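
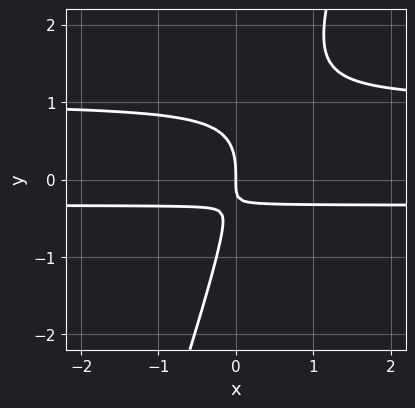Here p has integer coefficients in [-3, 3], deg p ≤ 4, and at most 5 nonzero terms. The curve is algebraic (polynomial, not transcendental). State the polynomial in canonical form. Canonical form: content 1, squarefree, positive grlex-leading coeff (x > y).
deg p = 3.
From the axis intercepts and sections: one y-axis crossing is at y = 0; it crosses the x-axis at the gridline x = 0.
Assembling these constraints gives the stated polynomial.

3*x*y^2 - y^3 - 2*x*y - x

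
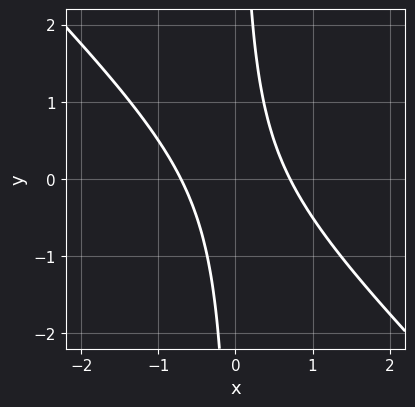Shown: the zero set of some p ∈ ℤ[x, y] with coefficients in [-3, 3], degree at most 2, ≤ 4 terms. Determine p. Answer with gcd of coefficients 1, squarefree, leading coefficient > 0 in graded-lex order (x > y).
2*x^2 + 2*x*y - 1

First, deg p = 2. The shape is more complex than any degree-1 curve.
Then, observable constraints: it misses every integer gridline on the y-axis.
Finally, fitting integer coefficients to these (and the overall shape) gives p.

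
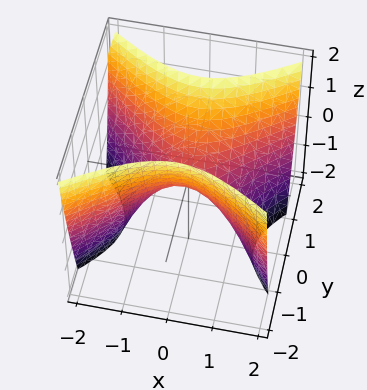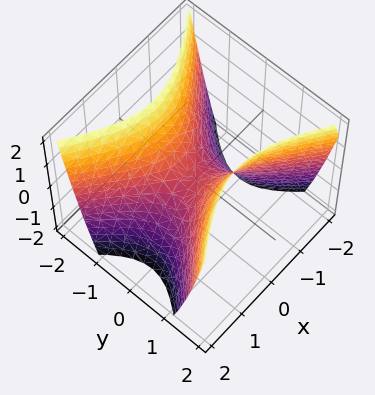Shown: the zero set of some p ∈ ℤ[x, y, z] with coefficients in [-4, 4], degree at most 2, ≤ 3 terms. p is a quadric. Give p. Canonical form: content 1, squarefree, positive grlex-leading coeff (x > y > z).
2*x^2 - 3*y^2 + 2*z

deg p = 2. A hyperbolic paraboloid; a quadric.
Symmetries: the y ↦ −y reflection is a symmetry, so y appears only in even powers; mirror symmetry x ↦ −x ⇒ only even powers of x.
From the axis intercepts and sections: one z-axis crossing is at z = 0; one x-axis crossing is at x = 0.
The integer polynomial consistent with all of this is the stated p.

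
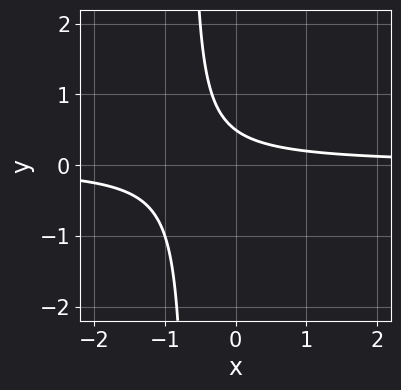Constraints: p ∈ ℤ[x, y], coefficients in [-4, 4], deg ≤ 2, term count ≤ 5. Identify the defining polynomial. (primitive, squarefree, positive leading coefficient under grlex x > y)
3*x*y + 2*y - 1

1. deg p = 2. A generic line meets the curve in up to 2 points.
2. From the visible intercepts: no x-intercept at any integer in the box.
3. These observations pin down the coefficients.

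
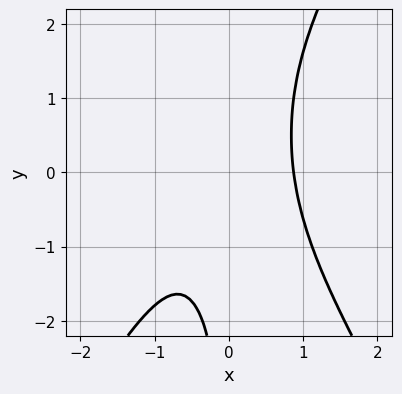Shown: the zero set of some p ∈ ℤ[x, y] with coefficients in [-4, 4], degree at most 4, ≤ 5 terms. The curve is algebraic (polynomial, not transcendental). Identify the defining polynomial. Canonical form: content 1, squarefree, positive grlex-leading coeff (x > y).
3*x^3 - x*y^2 + x*y - 2

1. The degree is 3 — no degree-2 curve has this shape.
2. Against the integer gridlines: it misses every integer gridline on the y-axis.
3. The integer polynomial consistent with all of this is the stated p.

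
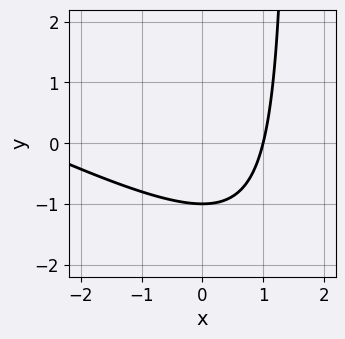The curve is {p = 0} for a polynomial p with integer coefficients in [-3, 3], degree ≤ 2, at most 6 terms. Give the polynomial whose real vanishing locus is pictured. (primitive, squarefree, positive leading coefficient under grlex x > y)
First, the degree is 2 — the shape is more complex than any degree-1 curve.
Then, from the axis intercepts and sections: it meets the y-axis at y = -1 (among the integer gridlines); one x-axis crossing is at x = 1.
Finally, together with the visible shape, these determine p as stated.

x^2 + 2*x*y + 2*x - 3*y - 3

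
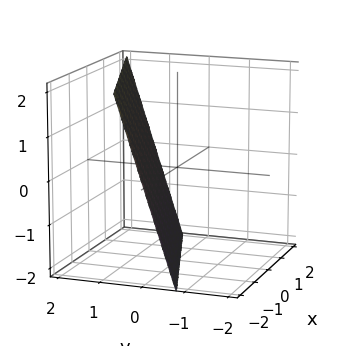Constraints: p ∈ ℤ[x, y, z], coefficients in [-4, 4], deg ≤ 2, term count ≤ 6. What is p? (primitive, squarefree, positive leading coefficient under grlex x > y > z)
x - 3*y + z + 2

Degree: every cross-section is a straight line — this is a plane, so deg p = 1.
Against the integer gridlines: it crosses the x-axis at the gridline x = -2; one z-axis crossing is at z = -2.
Putting this together gives p.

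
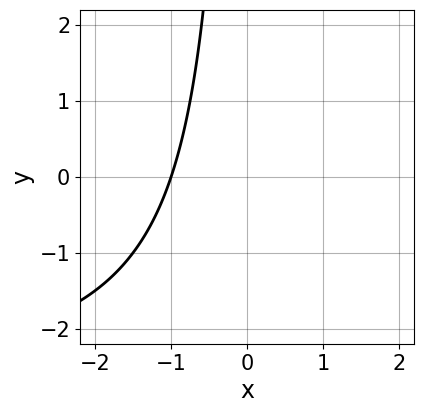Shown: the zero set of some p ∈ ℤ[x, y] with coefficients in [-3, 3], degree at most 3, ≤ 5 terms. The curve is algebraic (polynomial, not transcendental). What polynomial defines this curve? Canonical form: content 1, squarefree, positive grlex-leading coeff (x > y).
x*y + 3*x + 3

First, deg p = 2.
Next, against the integer gridlines: the curve avoids every integer y-axis point in the box; it crosses the x-axis at the gridline x = -1.
Finally, together with the visible shape, these determine p as stated.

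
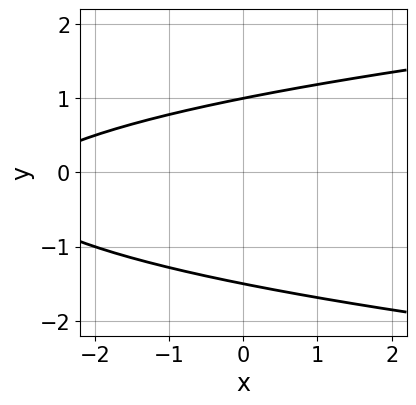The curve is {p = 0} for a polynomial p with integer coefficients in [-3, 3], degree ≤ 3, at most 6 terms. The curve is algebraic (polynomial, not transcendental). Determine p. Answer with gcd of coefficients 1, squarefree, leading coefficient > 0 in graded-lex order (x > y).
(a) deg p = 2.
(b) Against the integer gridlines: the curve avoids every integer x-axis point in the box; it meets the y-axis at y = 1 (among the integer gridlines).
(c) Assembling these constraints gives the stated polynomial.

2*y^2 - x + y - 3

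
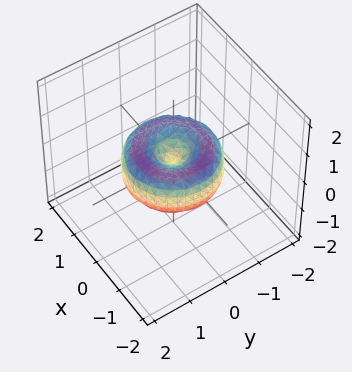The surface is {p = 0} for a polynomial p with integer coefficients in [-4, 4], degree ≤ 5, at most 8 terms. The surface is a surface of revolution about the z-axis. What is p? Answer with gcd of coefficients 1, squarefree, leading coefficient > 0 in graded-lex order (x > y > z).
2*x^4 + 4*x^2*y^2 + 2*y^4 - 3*x^2 - 3*y^2 + 3*z^2

(a) deg p = 4.
(b) By symmetry, the surface is invariant under rotation about z: p = q(x² + y², z).
(c) Reading off the gridlines: one x-axis crossing is at x = 0; it meets the y-axis at y = 0 (among the integer gridlines); one z-axis crossing is at z = 0.
(d) These observations pin down the coefficients.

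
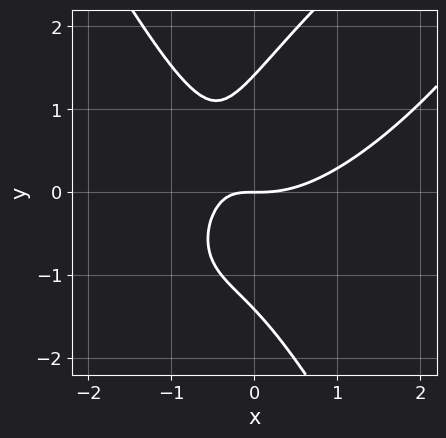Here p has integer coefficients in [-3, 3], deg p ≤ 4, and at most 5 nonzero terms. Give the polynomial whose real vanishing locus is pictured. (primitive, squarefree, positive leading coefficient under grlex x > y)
Degree: no degree-2 curve has this shape, so deg p = 3.
Observable constraints: one y-axis crossing is at y = 0; it crosses the x-axis at the gridline x = 0.
Solving for integer coefficients yields p as stated.

2*x^3 - 2*x^2*y + y^3 - 3*x*y - 2*y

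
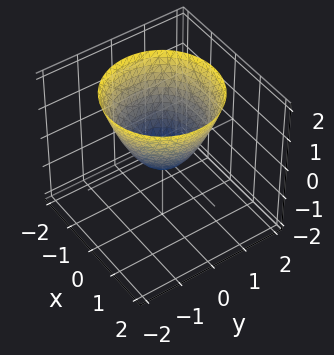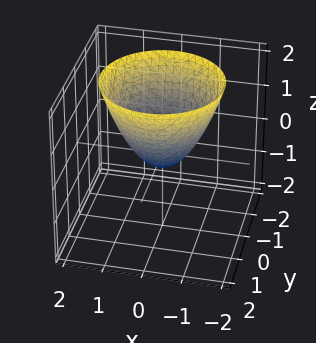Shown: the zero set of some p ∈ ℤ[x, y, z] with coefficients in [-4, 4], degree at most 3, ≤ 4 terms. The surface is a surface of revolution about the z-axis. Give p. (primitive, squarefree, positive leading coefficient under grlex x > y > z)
3*x^2 + 3*y^2 - 3*z - 1

1. deg p = 2. A generic line meets the surface in up to 2 points.
2. Symmetries: rotational symmetry about the z-axis ⇒ p depends on x, y only through x² + y².
3. Observable constraints: a circular section at z = 2 has radius between 1 and 2.
4. The integer polynomial consistent with all of this is the stated p.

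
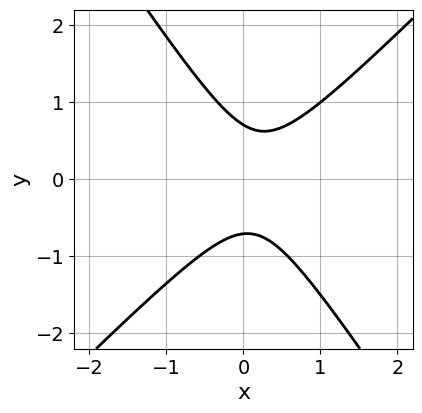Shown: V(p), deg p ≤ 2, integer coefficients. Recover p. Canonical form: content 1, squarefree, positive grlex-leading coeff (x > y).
The degree is 2 — no degree-1 curve has this shape.
From the visible intercepts: it misses every integer gridline on the x-axis.
These observations pin down the coefficients.

3*x^2 - x*y - 2*y^2 - x + 1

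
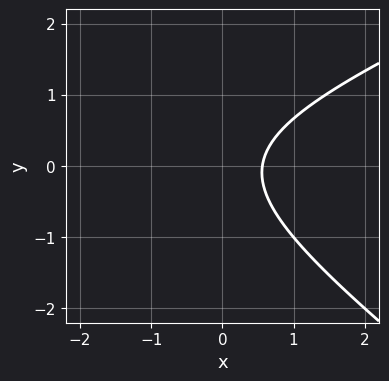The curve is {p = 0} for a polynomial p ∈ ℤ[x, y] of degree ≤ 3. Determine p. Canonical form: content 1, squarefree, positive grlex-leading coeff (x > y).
x^2 - x*y - 3*y^2 + 3*x - 2

(a) The degree is 2 — a generic line meets the curve in up to 2 points.
(b) From the axis intercepts and sections: no y-intercept at any integer in the box.
(c) Solving for integer coefficients yields p as stated.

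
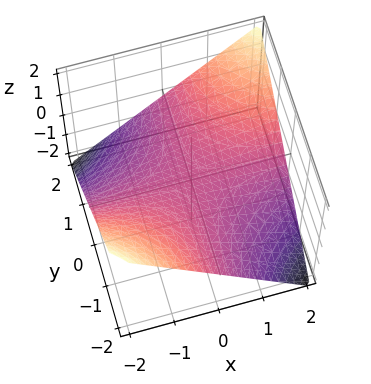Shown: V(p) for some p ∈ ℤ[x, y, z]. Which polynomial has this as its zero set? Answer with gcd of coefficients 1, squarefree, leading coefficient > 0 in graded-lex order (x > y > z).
x*y - 2*z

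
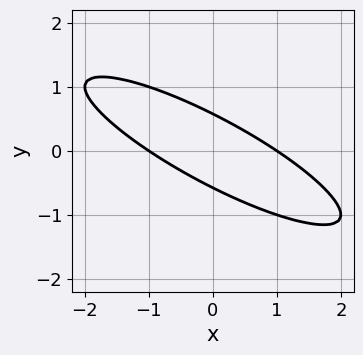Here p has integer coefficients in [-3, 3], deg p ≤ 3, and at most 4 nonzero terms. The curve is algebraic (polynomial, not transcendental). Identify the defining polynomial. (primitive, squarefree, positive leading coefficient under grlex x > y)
x^2 + 3*x*y + 3*y^2 - 1

(a) deg p = 2.
(b) Reading off the gridlines: among the integer gridlines, it crosses the x-axis at x ∈ {-1, 1}.
(c) Assembling these constraints gives the stated polynomial.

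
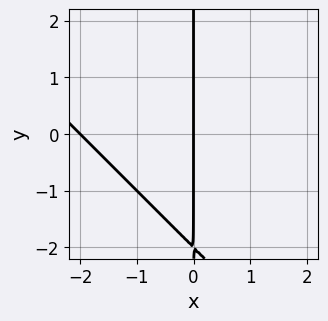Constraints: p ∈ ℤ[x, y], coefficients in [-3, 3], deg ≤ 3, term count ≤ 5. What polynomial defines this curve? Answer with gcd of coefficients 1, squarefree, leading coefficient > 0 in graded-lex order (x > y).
x^2 + x*y + 2*x

deg p = 2. A generic line meets the curve in up to 2 points.
From the axis intercepts and sections: the x-axis gridline crossings are at x ∈ {-2, 0}; the visible y-axis segment lies entirely on the curve.
Solving for integer coefficients yields p as stated.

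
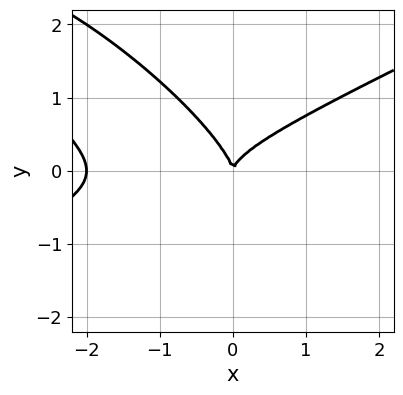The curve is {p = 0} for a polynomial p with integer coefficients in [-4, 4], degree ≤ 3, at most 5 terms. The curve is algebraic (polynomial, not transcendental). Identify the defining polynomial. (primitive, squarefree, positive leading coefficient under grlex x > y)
1. Degree: a generic line meets the curve in up to 3 points, so deg p = 3.
2. From the visible intercepts: among the integer gridlines, it crosses the x-axis at x ∈ {-2, 0}; it meets the y-axis at y = 0 (among the integer gridlines).
3. The integer polynomial consistent with all of this is the stated p.

x^3 - 3*x*y^2 - 3*y^3 + 2*x^2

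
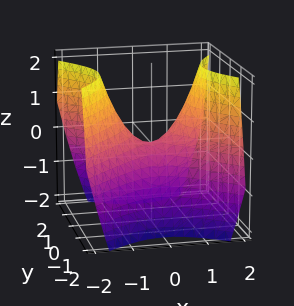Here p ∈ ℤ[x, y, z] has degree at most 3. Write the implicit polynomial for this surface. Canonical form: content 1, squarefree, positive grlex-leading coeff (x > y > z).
x^2 - y^2 - z

(a) deg p = 2.
(b) Symmetries: mirror symmetry x ↦ −x ⇒ only even powers of x; mirror symmetry y ↦ −y ⇒ only even powers of y.
(c) Observable constraints: it meets the z-axis at z = 0 (among the integer gridlines); one y-axis crossing is at y = 0.
(d) Assembling these constraints gives the stated polynomial.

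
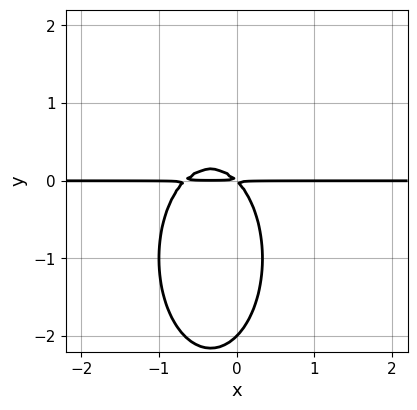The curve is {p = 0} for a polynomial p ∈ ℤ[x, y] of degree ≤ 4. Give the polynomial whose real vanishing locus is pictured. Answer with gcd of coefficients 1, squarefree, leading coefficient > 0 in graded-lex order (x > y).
deg p = 3. The shape is more complex than any degree-2 curve.
Reading off the gridlines: the visible x-axis segment lies entirely on the curve; it meets the y-axis at y = -2 (among the integer gridlines).
Assembling these constraints gives the stated polynomial.

3*x^2*y + y^3 + 2*x*y + 2*y^2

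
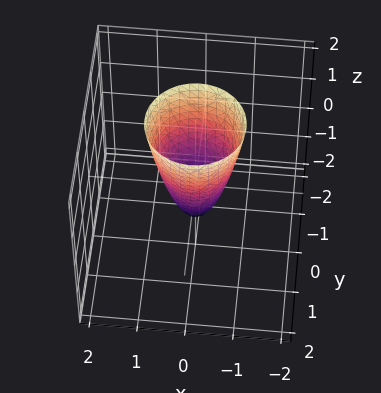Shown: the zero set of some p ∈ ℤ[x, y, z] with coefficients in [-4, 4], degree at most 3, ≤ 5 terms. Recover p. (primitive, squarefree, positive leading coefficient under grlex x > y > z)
First, deg p = 2. No degree-1 surface has this shape.
Then, symmetries: the z-axis is an axis of rotation, so x and y enter only as x² + y².
Then, observable constraints: one z-axis crossing is at z = -1; a circular section at z = 2 has radius exactly 1.
Finally, fitting integer coefficients to these (and the overall shape) gives p.

3*x^2 + 3*y^2 - z - 1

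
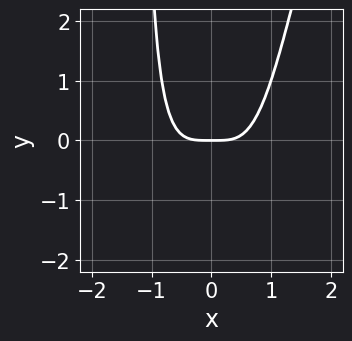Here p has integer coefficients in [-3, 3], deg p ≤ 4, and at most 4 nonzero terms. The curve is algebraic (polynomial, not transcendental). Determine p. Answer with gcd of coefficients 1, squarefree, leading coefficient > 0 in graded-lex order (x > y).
deg p = 4. The shape is more complex than any degree-3 curve.
Observable constraints: it crosses the y-axis at the gridline y = 0; one x-axis crossing is at x = 0.
Putting this together gives p.

3*x^4 - x^3*y - 2*y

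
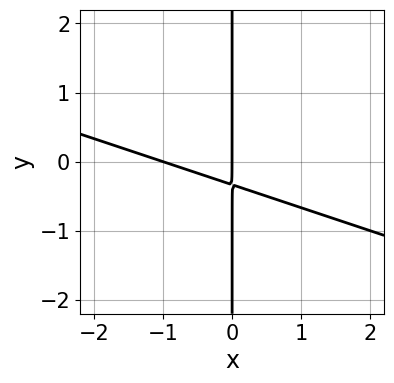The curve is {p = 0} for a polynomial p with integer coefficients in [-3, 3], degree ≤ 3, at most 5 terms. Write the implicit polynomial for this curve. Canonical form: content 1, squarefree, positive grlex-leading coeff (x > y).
1. deg p = 2.
2. From the visible intercepts: every point of the y-axis in the box is on the curve; the x-axis gridline crossings are at x ∈ {-1, 0}.
3. Putting this together gives p.

x^2 + 3*x*y + x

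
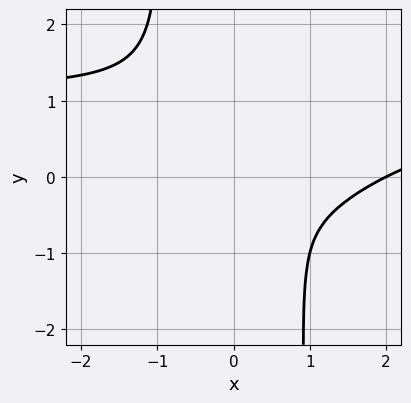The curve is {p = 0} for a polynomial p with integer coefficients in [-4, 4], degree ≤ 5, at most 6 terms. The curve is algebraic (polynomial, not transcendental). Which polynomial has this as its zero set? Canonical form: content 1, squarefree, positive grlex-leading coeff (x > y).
x^3*y - x^2*y^2 - x^3 + 2*x^2 + y^2

(a) deg p = 4. A generic line meets the curve in up to 4 points.
(b) From the visible intercepts: it crosses the x-axis at the gridline x = 2.
(c) Together with the visible shape, these determine p as stated.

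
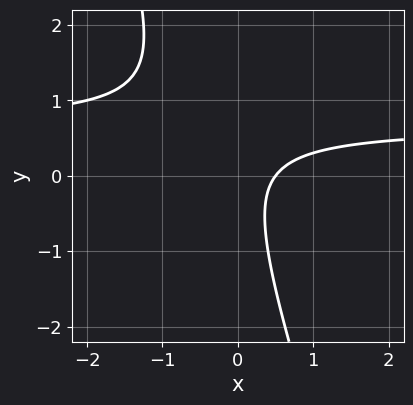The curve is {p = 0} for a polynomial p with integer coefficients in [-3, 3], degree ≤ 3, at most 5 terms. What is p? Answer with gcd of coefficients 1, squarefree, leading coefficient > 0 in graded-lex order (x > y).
The degree is 2 — the shape is more complex than any degree-1 curve.
Observable constraints: no y-intercept at any integer in the box.
Putting this together gives p.

3*x*y + y^2 - 2*x + 1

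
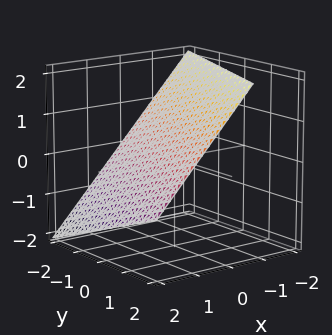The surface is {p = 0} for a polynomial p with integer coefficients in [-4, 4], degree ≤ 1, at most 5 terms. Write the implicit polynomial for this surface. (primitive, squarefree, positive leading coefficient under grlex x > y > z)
3*x - y + 3*z - 2

Degree: every cross-section is a straight line — this is a plane, so deg p = 1.
Checking where it meets the axes: it crosses the y-axis at the gridline y = -2.
Putting this together gives p.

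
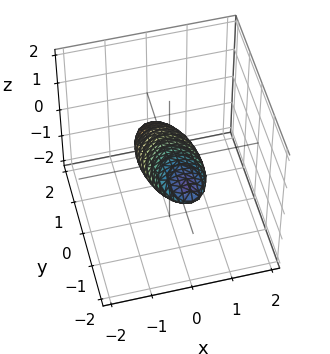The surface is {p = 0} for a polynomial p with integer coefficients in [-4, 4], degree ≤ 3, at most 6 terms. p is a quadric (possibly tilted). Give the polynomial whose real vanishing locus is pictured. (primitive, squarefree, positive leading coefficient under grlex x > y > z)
2*x^2 + y^2 + 3*y*z + 3*z^2 - 1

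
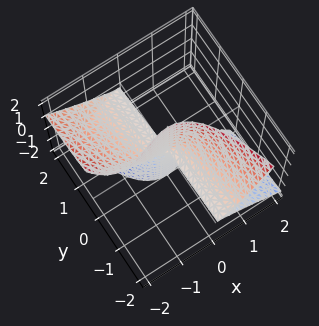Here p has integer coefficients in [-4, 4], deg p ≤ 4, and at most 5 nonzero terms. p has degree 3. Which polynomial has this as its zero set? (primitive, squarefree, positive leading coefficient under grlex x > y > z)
First, deg p = 3. No degree-2 surface has this shape.
Next, from the visible intercepts: the visible y-axis segment lies entirely on the surface; the visible z-axis segment lies entirely on the surface; it meets the x-axis at x = 0 (among the integer gridlines).
Finally, fitting integer coefficients to these (and the overall shape) gives p.

x^3 + x^2*z + y*z^2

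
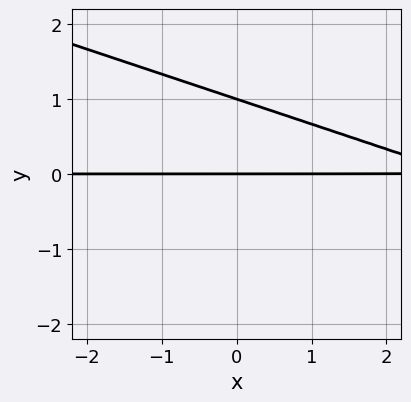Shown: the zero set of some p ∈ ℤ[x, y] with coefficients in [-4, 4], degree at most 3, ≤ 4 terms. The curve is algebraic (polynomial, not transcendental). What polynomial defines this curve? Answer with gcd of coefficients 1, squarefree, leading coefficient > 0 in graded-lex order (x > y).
x*y + 3*y^2 - 3*y

Degree: no degree-1 curve has this shape, so deg p = 2.
Observable constraints: the visible x-axis segment lies entirely on the curve; among the integer gridlines, it crosses the y-axis at y ∈ {0, 1}.
Together with the visible shape, these determine p as stated.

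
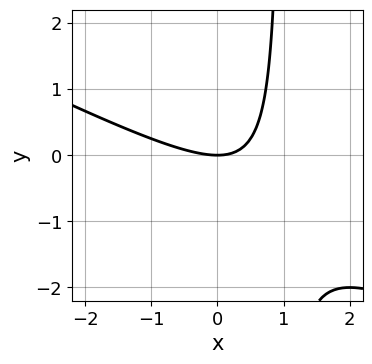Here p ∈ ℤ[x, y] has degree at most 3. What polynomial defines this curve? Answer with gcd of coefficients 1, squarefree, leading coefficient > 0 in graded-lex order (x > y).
x^2 + 2*x*y - 2*y

(a) Degree: a generic line meets the curve in up to 2 points, so deg p = 2.
(b) Reading off the gridlines: it meets the x-axis at x = 0 (among the integer gridlines); one y-axis crossing is at y = 0.
(c) Putting this together gives p.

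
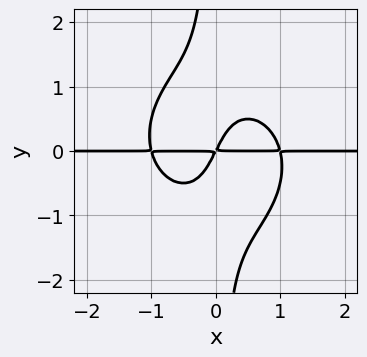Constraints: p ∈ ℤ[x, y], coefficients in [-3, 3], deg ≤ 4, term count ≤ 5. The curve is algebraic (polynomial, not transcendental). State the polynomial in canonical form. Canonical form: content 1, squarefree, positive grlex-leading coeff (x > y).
2*x^3*y + 2*x*y^3 - 2*x*y + y^2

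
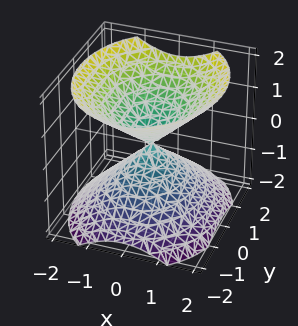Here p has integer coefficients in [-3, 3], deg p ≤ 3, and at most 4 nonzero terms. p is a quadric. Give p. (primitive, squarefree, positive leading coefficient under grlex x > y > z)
There are 2 components. Treating them together as one polynomial.
deg p = 2. A double cone through the origin; a quadric.
Symmetries: mirror symmetry z ↦ −z ⇒ only even powers of z; mirror symmetry x ↦ −x ⇒ only even powers of x; mirror symmetry y ↦ −y ⇒ only even powers of y.
Observable constraints: it meets the x-axis at x = 0 (among the integer gridlines); one z-axis crossing is at z = 0; it crosses the y-axis at the gridline y = 0.
Fitting integer coefficients to these (and the overall shape) gives p.

3*x^2 + 2*y^2 - 3*z^2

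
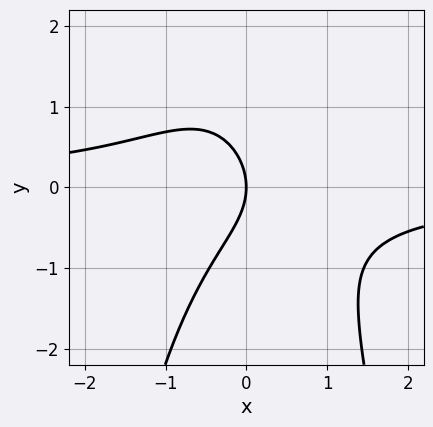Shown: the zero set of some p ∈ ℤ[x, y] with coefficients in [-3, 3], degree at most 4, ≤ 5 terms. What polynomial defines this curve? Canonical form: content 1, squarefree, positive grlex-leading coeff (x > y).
Degree: a generic line meets the curve in up to 3 points, so deg p = 3.
From the axis intercepts and sections: it crosses the x-axis at the gridline x = 0; it meets the y-axis at y = 0 (among the integer gridlines).
The integer polynomial consistent with all of this is the stated p.

3*x^2*y + 2*y^2 + 3*x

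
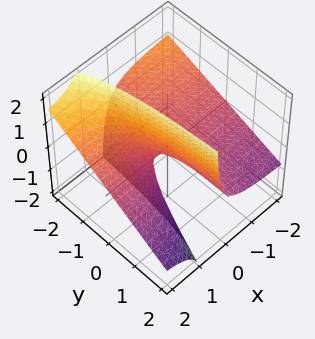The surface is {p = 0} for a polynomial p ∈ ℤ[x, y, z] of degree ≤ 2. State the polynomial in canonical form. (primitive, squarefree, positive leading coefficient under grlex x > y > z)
x*y + 2*x*z - z

deg p = 2.
Against the integer gridlines: the visible x-axis segment lies entirely on the surface; it meets the z-axis at z = 0 (among the integer gridlines); every point of the y-axis in the box is on the surface.
These observations pin down the coefficients.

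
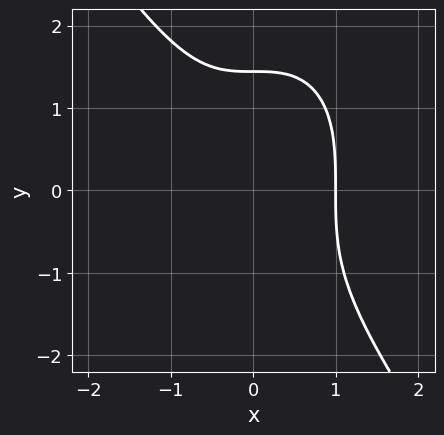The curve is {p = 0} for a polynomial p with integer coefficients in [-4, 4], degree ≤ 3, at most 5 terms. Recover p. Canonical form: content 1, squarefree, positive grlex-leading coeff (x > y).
(a) The degree is 3 — the shape is more complex than any degree-2 curve.
(b) From the axis intercepts and sections: one x-axis crossing is at x = 1.
(c) Together with the visible shape, these determine p as stated.

3*x^3 + y^3 - 3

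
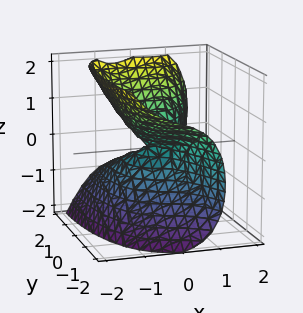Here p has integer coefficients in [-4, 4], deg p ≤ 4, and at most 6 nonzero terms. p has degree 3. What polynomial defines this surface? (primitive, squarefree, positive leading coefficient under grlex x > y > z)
2*x^3 - x*y - y^2 - y*z + 2*z^2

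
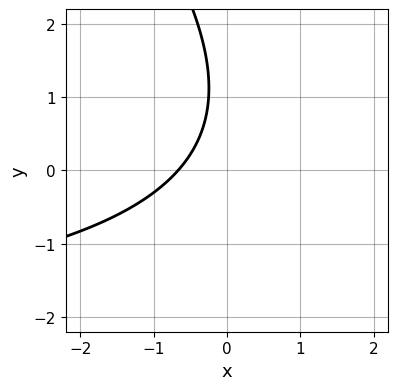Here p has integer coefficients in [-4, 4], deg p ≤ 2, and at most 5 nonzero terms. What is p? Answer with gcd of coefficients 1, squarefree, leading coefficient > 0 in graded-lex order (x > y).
(a) The degree is 2 — no degree-1 curve has this shape.
(b) Observable constraints: it misses every integer gridline on the y-axis.
(c) Fitting integer coefficients to these (and the overall shape) gives p.

x*y + y^2 + 3*x - 2*y + 2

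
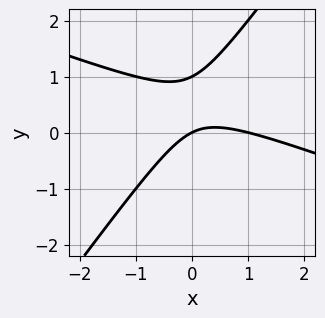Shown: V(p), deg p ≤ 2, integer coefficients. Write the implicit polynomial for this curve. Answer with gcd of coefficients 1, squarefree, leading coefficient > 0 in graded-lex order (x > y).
First, the degree is 2 — a generic line meets the curve in up to 2 points.
Next, checking where it meets the axes: among the integer gridlines, it crosses the y-axis at y ∈ {0, 1}; the x-axis gridline crossings are at x ∈ {0, 1}.
Finally, together with the visible shape, these determine p as stated.

x^2 + 2*x*y - 2*y^2 - x + 2*y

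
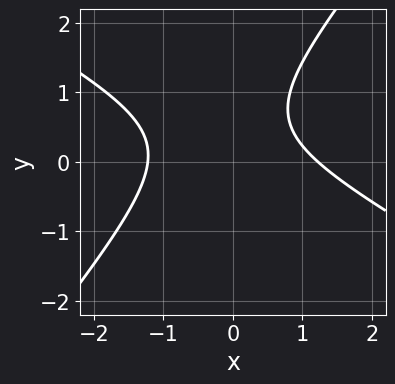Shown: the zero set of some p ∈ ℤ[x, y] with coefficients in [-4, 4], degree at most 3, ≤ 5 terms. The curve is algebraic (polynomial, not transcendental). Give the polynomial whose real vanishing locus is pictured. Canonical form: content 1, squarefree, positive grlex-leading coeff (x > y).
(a) The degree is 2 — a generic line meets the curve in up to 2 points.
(b) Reading off the gridlines: the curve avoids every integer y-axis point in the box.
(c) Assembling these constraints gives the stated polynomial.

2*x^2 + 2*x*y - 3*y^2 + 3*y - 3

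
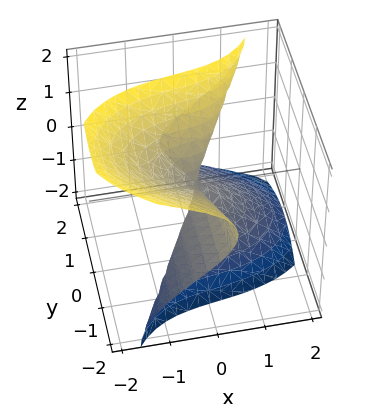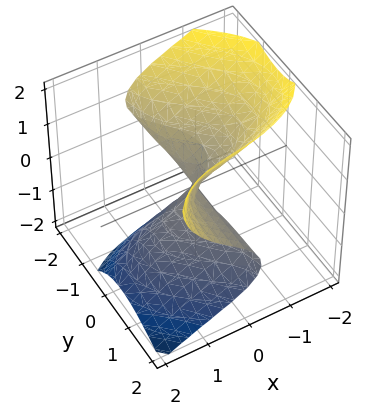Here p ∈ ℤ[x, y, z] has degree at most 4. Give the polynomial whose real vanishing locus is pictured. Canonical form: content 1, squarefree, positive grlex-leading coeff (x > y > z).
First, the degree is 3 — the shape is more complex than any degree-2 surface.
Then, from the visible intercepts: it crosses the x-axis at the gridline x = 0; it crosses the z-axis at the gridline z = 0; every point of the y-axis in the box is on the surface.
Finally, matching integer coefficients to the picture gives p.

2*x^3 + 3*x*y^2 - 3*y^2*z - 3*y*z^2 + 3*z^3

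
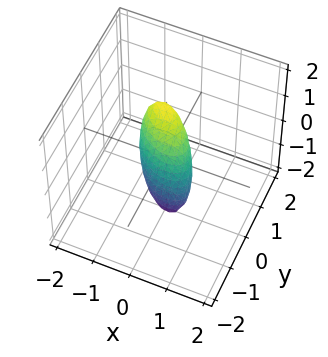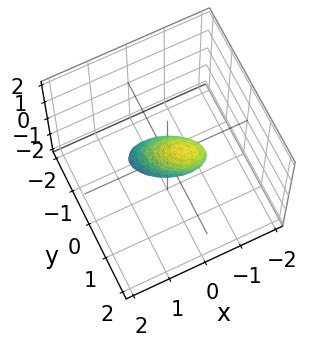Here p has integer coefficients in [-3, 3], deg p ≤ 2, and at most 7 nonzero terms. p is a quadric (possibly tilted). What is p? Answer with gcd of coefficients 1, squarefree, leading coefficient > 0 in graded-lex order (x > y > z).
2*x^2 + 2*x*y + 3*y^2 - 2*y*z + z^2 - 1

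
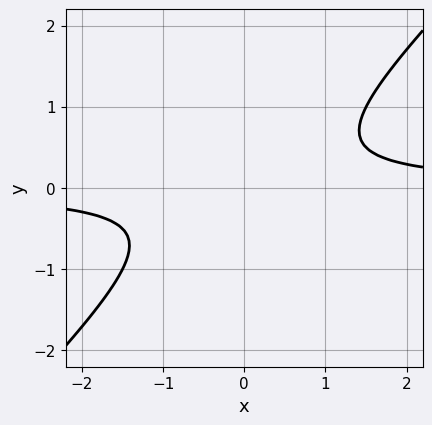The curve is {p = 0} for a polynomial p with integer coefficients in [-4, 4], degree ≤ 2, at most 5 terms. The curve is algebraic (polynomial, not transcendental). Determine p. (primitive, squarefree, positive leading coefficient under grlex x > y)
2*x*y - 2*y^2 - 1

(a) The degree is 2 — no degree-1 curve has this shape.
(b) Reading off the gridlines: it misses every integer gridline on the x-axis; the curve avoids every integer y-axis point in the box.
(c) These observations pin down the coefficients.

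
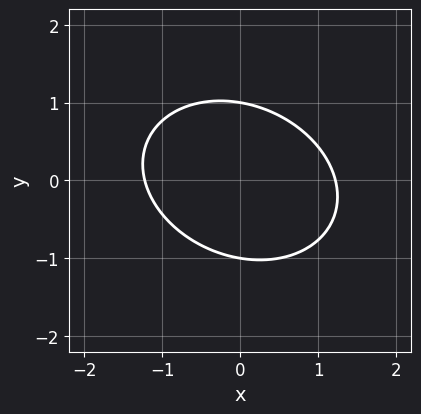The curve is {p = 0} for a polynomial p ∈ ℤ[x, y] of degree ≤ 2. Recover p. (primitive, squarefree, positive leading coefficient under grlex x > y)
2*x^2 + x*y + 3*y^2 - 3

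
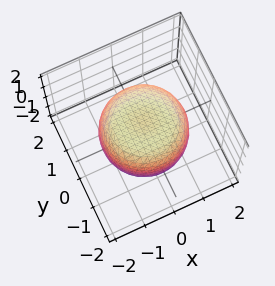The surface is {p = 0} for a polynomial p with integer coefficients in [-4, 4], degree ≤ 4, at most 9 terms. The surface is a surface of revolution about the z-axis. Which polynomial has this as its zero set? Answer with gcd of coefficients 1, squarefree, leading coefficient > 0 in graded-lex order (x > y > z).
2*x^4 + 4*x^2*y^2 + 2*y^4 - 2*x^2 - 2*y^2 + 3*z^2 - 3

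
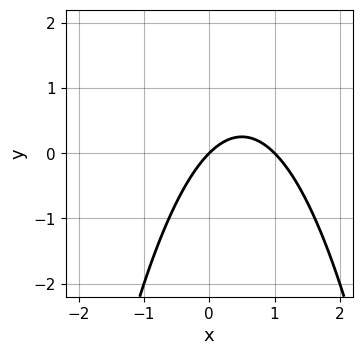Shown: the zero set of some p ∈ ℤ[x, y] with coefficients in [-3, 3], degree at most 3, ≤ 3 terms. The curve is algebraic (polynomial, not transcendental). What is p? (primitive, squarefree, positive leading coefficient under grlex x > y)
1. deg p = 2. No degree-1 curve has this shape.
2. From the axis intercepts and sections: it meets the y-axis at y = 0 (among the integer gridlines); the x-axis gridline crossings are at x ∈ {0, 1}.
3. The integer polynomial consistent with all of this is the stated p.

x^2 - x + y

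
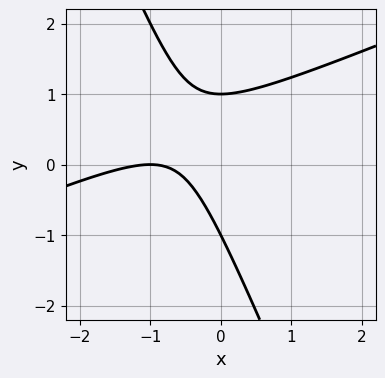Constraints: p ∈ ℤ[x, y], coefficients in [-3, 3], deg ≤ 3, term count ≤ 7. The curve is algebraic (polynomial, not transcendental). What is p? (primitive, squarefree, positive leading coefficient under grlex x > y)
x^2 - 2*x*y - y^2 + 2*x + 1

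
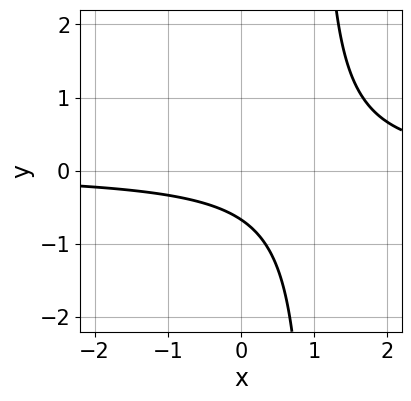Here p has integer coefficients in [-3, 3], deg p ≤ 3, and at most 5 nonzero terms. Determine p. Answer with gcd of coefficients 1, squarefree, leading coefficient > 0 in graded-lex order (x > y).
3*x*y - 3*y - 2

deg p = 2. No degree-1 curve has this shape.
Observable constraints: no x-intercept at any integer in the box.
The integer polynomial consistent with all of this is the stated p.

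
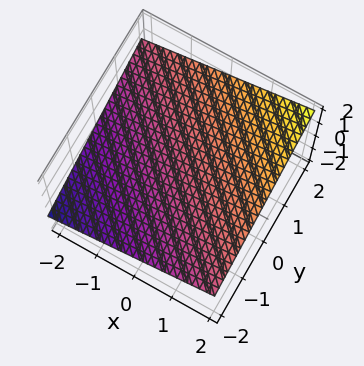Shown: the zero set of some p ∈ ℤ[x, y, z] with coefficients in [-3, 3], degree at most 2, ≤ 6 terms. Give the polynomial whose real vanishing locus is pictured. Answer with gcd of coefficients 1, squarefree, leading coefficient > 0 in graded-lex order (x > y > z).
First, degree: every cross-section is a straight line — this is a plane, so deg p = 1.
Next, checking where it meets the axes: it crosses the y-axis at the gridline y = -2; one x-axis crossing is at x = -2.
Finally, the integer polynomial consistent with all of this is the stated p.

x + y - 3*z + 2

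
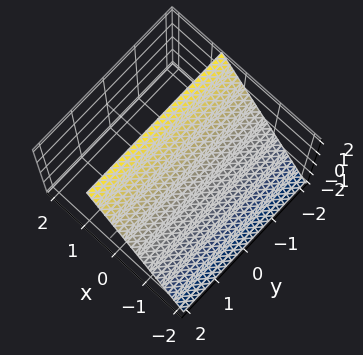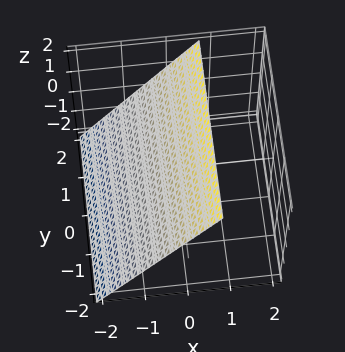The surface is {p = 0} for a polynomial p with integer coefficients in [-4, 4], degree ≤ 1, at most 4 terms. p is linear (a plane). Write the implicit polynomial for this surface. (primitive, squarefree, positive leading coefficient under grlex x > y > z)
(a) The degree is 1 — the surface is flat (a plane).
(b) Observable constraints: it crosses the z-axis at the gridline z = 1; no y-intercept at any integer in the box.
(c) Assembling these constraints gives the stated polynomial.

3*x - 2*z + 2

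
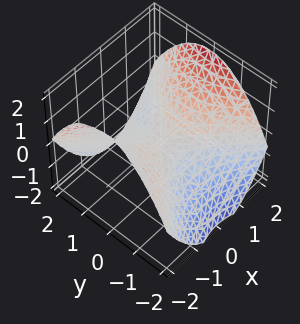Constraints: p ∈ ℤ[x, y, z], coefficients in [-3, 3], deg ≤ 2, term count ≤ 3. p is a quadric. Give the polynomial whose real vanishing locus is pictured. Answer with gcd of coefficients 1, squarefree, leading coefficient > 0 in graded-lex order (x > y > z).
(a) Degree: a saddle surface; a quadric, so deg p = 2.
(b) Symmetries: the y ↦ −y reflection is a symmetry, so y appears only in even powers; it's symmetric under x → −x, forcing even powers of x.
(c) Reading off the gridlines: one x-axis crossing is at x = 0; it crosses the z-axis at the gridline z = 0; one y-axis crossing is at y = 0.
(d) Fitting integer coefficients to these (and the overall shape) gives p.

x^2 - y^2 - 2*z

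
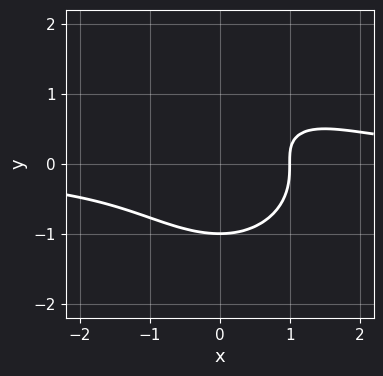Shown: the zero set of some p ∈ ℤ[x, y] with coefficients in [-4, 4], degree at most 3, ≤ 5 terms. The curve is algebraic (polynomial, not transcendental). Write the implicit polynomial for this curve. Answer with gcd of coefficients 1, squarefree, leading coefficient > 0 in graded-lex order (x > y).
x^2*y + y^3 - x*y - x + 1

1. The degree is 3 — a generic line meets the curve in up to 3 points.
2. Against the integer gridlines: it crosses the y-axis at the gridline y = -1; one x-axis crossing is at x = 1.
3. The integer polynomial consistent with all of this is the stated p.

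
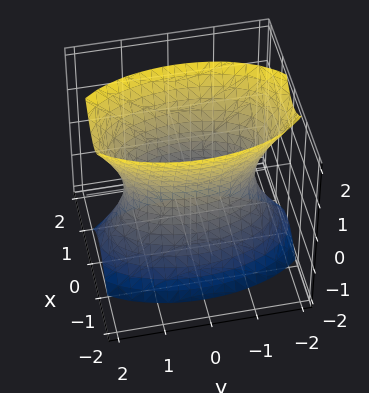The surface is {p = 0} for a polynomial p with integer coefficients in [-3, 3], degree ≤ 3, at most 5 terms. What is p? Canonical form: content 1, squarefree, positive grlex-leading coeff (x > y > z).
3*x^2 + y^2 - z^2 - 2

1. Degree: one connected sheet with a waist; a quadric, so deg p = 2.
2. Symmetries: mirror symmetry y ↦ −y ⇒ only even powers of y; the z ↦ −z reflection is a symmetry, so z appears only in even powers; it's symmetric under x → −x, forcing even powers of x.
3. From the axis intercepts and sections: it misses every integer gridline on the z-axis.
4. Together with the visible shape, these determine p as stated.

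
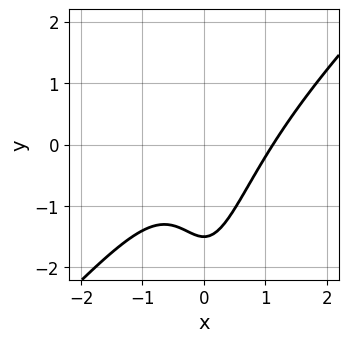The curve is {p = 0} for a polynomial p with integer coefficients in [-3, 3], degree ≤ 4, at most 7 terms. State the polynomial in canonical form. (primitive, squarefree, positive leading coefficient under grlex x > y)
(a) The degree is 3 — no degree-2 curve has this shape.
(b) Matching integer coefficients to the picture gives p.

3*x^3 - 3*x^2*y - x^2 - 2*y - 3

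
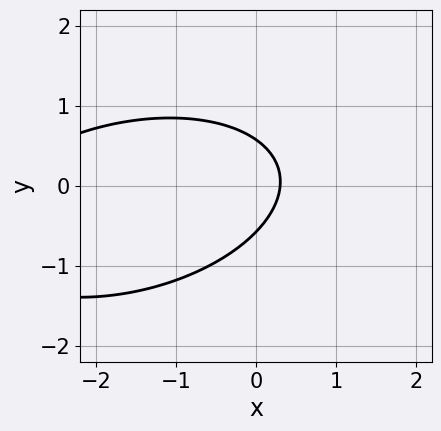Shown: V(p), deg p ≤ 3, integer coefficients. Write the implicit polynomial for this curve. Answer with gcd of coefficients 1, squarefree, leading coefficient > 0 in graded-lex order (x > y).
x^2 - x*y + 3*y^2 + 3*x - 1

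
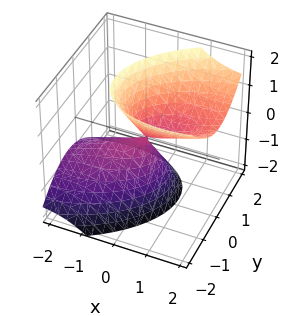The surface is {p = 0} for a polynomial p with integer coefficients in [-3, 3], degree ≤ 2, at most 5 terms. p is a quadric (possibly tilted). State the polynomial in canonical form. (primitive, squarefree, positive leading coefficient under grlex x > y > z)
(a) Degree: no degree-1 surface has this shape, so deg p = 2.
(b) From the visible intercepts: it meets the z-axis at z = 0 (among the integer gridlines); one y-axis crossing is at y = 0.
(c) Assembling these constraints gives the stated polynomial.

x^2 - x*y - 2*x*z + 2*y^2 - z^2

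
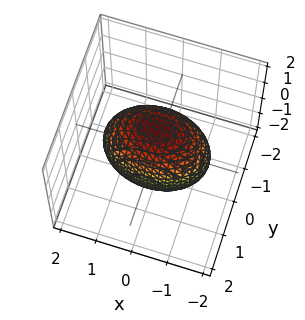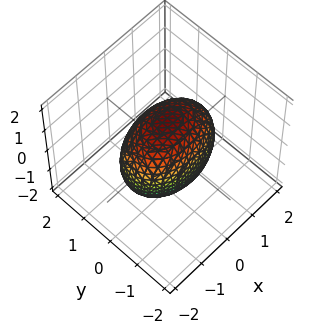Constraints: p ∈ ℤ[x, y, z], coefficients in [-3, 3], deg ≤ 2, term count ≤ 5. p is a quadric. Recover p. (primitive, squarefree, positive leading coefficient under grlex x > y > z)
(a) deg p = 2. Bounded and convex; a quadric.
(b) Symmetries: the y ↦ −y reflection is a symmetry, so y appears only in even powers; it's symmetric under z → −z, forcing even powers of z; mirror symmetry x ↦ −x ⇒ only even powers of x.
(c) Reading off the gridlines: among the integer gridlines, it crosses the y-axis at y ∈ {-1, 1}.
(d) Solving for integer coefficients yields p as stated.

x^2 + 2*y^2 + z^2 - 2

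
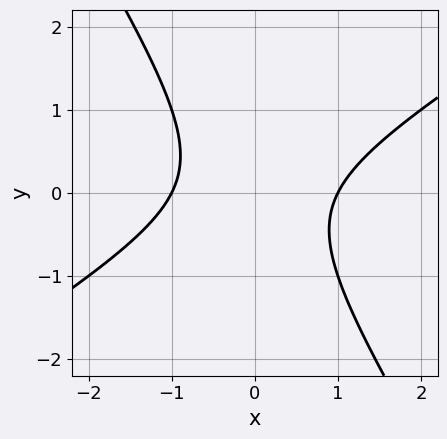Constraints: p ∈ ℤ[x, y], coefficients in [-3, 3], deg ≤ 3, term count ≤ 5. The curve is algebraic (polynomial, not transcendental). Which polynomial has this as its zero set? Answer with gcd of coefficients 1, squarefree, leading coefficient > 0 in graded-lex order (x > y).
x^2 - x*y - y^2 - 1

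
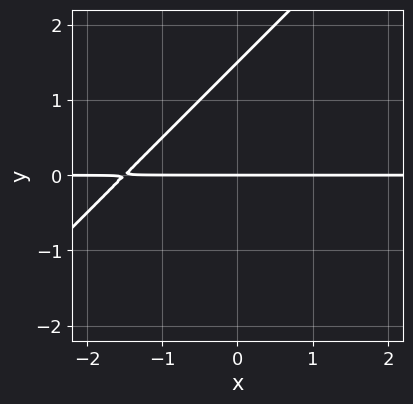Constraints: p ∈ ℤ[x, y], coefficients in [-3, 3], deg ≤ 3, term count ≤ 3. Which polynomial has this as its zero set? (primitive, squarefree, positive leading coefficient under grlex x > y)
2*x*y - 2*y^2 + 3*y

deg p = 2. A generic line meets the curve in up to 2 points.
From the visible intercepts: one y-axis crossing is at y = 0; the visible x-axis segment lies entirely on the curve.
Solving for integer coefficients yields p as stated.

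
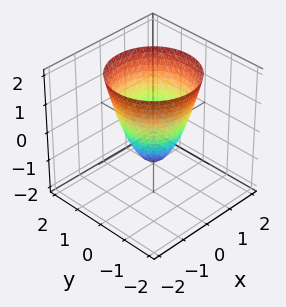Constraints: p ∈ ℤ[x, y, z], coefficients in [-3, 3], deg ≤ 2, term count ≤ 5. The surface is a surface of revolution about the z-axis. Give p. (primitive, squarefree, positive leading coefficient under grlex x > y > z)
First, the degree is 2 — the shape is more complex than any degree-1 surface.
Then, symmetries: the surface is invariant under rotation about z: p = q(x² + y², z).
Next, reading off the gridlines: it meets the z-axis at z = -1 (among the integer gridlines); a circular section at z = 1 has radius between 1 and 2.
Finally, solving for integer coefficients yields p as stated.

3*x^2 + 3*y^2 - 2*z - 2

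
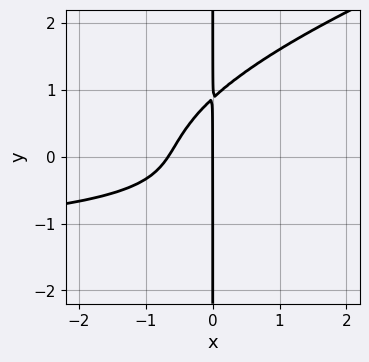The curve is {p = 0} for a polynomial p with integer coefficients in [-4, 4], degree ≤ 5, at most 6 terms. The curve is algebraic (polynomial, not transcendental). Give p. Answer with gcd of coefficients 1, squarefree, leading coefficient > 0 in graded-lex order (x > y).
x^2*y^2 - 3*x*y^3 + 3*x^2*y + 3*x^2 + 2*x

deg p = 4. No degree-3 curve has this shape.
Against the integer gridlines: the visible y-axis segment lies entirely on the curve; it crosses the x-axis at the gridline x = 0.
The integer polynomial consistent with all of this is the stated p.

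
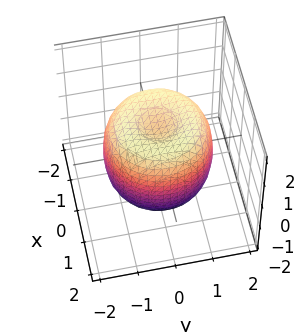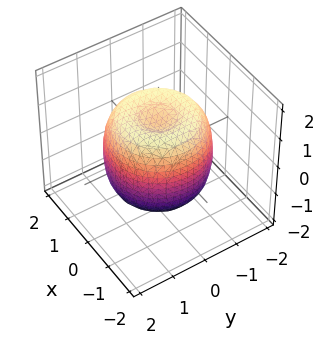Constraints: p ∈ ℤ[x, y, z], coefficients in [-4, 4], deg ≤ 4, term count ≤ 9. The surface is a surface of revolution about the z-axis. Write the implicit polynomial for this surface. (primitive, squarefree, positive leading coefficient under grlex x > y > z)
2*x^4 + 4*x^2*y^2 + 2*y^4 - 3*x^2 - 3*y^2 + 2*z^2 - 2

deg p = 4.
By symmetry, every cross-section ⟂ z is a circle, so x, y appear only via x² + y².
Observable constraints: the z-axis gridline crossings are at z ∈ {-1, 1}; a circular section at z = 1 has radius between 1 and 2.
Fitting integer coefficients to these (and the overall shape) gives p.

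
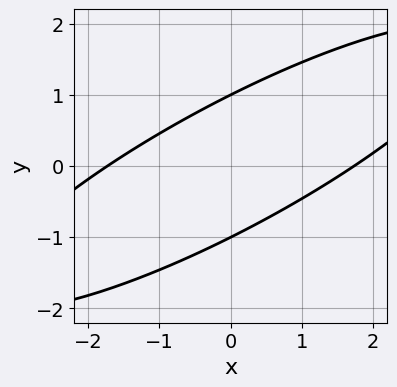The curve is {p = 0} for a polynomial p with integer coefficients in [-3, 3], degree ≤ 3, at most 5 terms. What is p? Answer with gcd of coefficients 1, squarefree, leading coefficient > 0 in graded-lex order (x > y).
x^2 - 3*x*y + 3*y^2 - 3

The degree is 2 — a generic line meets the curve in up to 2 points.
Reading off the gridlines: among the integer gridlines, it crosses the y-axis at y ∈ {-1, 1}.
Matching integer coefficients to the picture gives p.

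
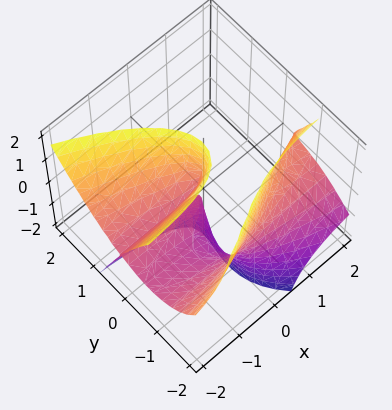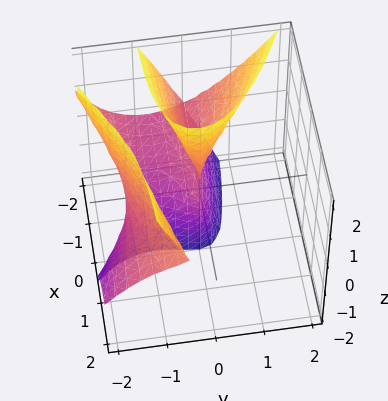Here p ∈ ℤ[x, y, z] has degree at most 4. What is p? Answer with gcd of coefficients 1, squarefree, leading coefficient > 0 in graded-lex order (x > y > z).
2*x*y*z + x*z^2 + 2*y^3 + 3*y^2

The degree is 3 — no degree-2 surface has this shape.
Against the integer gridlines: the visible z-axis segment lies entirely on the surface; the visible x-axis segment lies entirely on the surface.
Together with the visible shape, these determine p as stated.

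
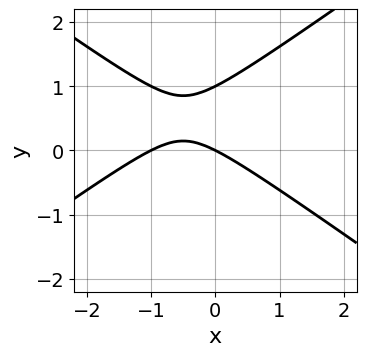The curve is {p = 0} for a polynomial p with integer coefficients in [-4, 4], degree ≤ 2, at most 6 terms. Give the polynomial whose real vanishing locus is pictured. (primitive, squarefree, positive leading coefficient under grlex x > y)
x^2 - 2*y^2 + x + 2*y

1. The degree is 2 — the shape is more complex than any degree-1 curve.
2. From the axis intercepts and sections: the y-axis gridline crossings are at y ∈ {0, 1}; among the integer gridlines, it crosses the x-axis at x ∈ {-1, 0}.
3. Solving for integer coefficients yields p as stated.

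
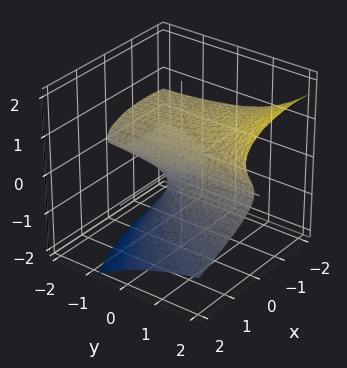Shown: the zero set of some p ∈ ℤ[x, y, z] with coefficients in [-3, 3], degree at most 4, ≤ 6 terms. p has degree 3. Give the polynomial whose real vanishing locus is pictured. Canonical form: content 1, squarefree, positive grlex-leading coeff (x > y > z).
3*y*z^2 - 3*z^3 - x^2 - 2*z^2 - 3*x

The degree is 3 — the shape is more complex than any degree-2 surface.
From the axis intercepts and sections: every point of the y-axis in the box is on the surface; one z-axis crossing is at z = 0; it crosses the x-axis at the gridline x = 0.
Matching integer coefficients to the picture gives p.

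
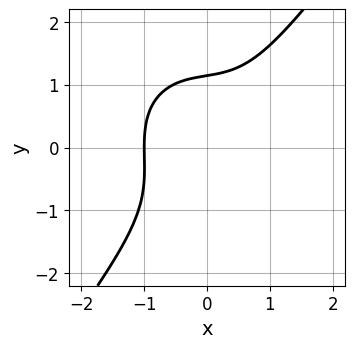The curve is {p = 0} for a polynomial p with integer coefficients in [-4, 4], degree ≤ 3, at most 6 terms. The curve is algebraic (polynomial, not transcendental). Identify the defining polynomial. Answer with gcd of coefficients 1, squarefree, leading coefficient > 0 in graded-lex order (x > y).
1. The degree is 3 — the shape is more complex than any degree-2 curve.
2. Against the integer gridlines: one x-axis crossing is at x = -1.
3. Fitting integer coefficients to these (and the overall shape) gives p.

3*x^3 + x*y^2 - 2*y^3 + 3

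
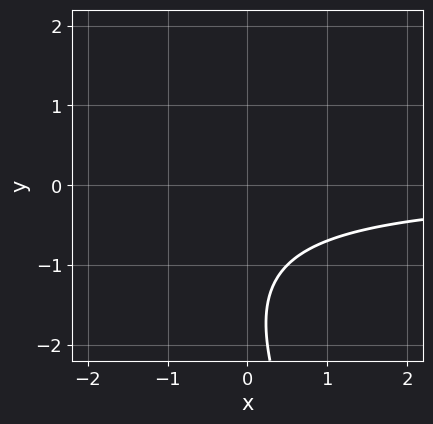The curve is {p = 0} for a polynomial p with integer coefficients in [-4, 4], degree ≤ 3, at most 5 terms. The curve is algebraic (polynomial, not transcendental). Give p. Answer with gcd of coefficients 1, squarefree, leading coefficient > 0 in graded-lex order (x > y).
2*x*y + y^2 + 3*y + 3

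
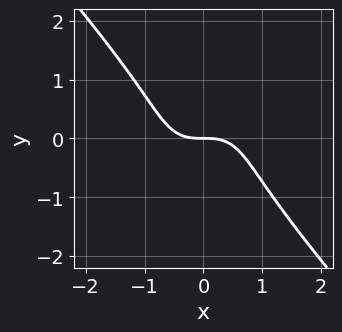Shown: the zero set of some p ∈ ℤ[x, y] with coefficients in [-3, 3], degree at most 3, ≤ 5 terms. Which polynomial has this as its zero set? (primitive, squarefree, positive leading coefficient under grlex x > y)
First, degree: the shape is more complex than any degree-2 curve, so deg p = 3.
Then, from the axis intercepts and sections: one x-axis crossing is at x = 0; it meets the y-axis at y = 0 (among the integer gridlines).
Finally, these observations pin down the coefficients.

3*x^3 + 2*y^3 + 3*y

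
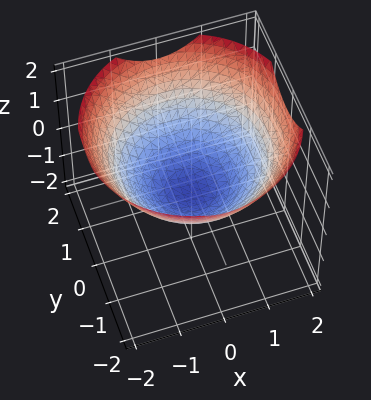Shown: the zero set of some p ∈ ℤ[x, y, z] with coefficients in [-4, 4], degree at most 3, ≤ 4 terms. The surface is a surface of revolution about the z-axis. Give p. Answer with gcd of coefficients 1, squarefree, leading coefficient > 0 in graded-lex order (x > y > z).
x^2 + y^2 - 2*z - 1

First, deg p = 2.
Then, by symmetry, every cross-section ⟂ z is a circle, so x, y appear only via x² + y².
Next, reading off the gridlines: among the integer gridlines, it crosses the x-axis at x ∈ {-1, 1}; a circular section at z = 0 has radius exactly 1; the y-axis gridline crossings are at y ∈ {-1, 1}.
Finally, putting this together gives p.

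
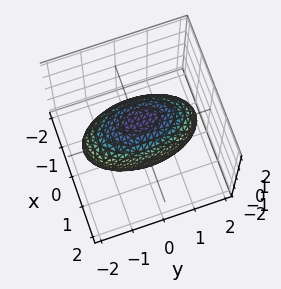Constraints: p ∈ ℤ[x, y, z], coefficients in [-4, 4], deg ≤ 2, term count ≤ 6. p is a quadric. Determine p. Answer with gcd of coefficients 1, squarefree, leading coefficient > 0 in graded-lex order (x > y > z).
3*x^2 + y^2 + 2*z^2 - 3

1. Degree: a closed, bounded, convex surface; a quadric, so deg p = 2.
2. Symmetries: mirror symmetry y ↦ −y ⇒ only even powers of y; it's symmetric under z → −z, forcing even powers of z; the x ↦ −x reflection is a symmetry, so x appears only in even powers.
3. Against the integer gridlines: among the integer gridlines, it crosses the x-axis at x ∈ {-1, 1}.
4. Together with the visible shape, these determine p as stated.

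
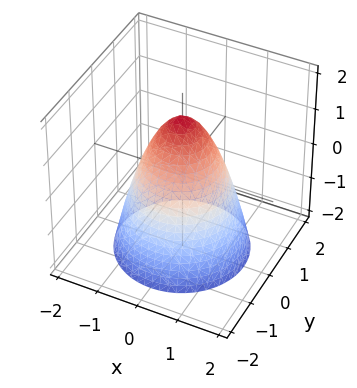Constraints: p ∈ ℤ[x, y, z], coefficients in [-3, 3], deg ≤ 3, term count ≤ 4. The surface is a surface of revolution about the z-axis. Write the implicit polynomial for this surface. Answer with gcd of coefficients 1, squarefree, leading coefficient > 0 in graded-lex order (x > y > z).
3*x^2 + 3*y^2 + 2*z - 3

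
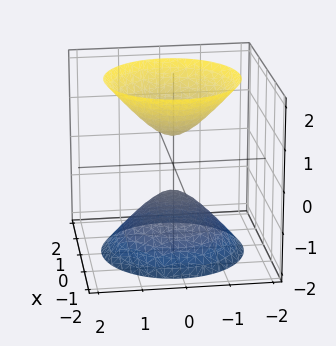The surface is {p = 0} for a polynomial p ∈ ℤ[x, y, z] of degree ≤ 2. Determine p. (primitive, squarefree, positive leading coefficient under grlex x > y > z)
1. There are 2 components.
2. deg p = 2.
3. Symmetries: rotational symmetry about the z-axis ⇒ p depends on x, y only through x² + y²; mirror symmetry z ↦ −z ⇒ only even powers of z.
4. Observable constraints: a circular section at z = -1 has radius between 0 and 1; no x-intercept at any integer in the box.
5. Putting this together gives p.

3*x^2 + 3*y^2 - 2*z^2 + 1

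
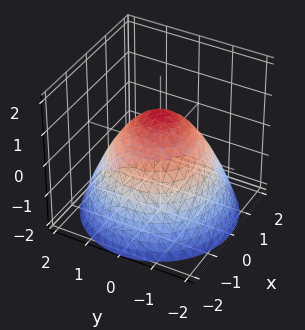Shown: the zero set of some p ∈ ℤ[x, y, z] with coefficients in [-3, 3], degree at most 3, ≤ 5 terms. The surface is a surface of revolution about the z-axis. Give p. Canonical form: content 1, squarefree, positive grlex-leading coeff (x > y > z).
2*x^2 + 2*y^2 + 3*z - 3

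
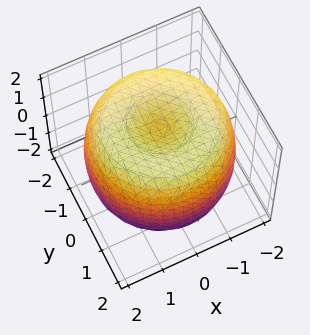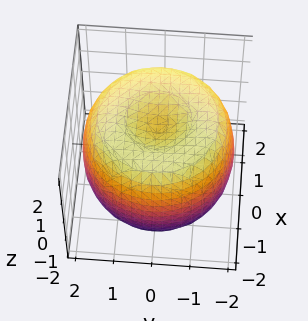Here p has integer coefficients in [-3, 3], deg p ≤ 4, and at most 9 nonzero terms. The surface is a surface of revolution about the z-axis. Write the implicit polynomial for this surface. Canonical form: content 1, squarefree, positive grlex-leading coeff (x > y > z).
x^4 + 2*x^2*y^2 + y^4 - 3*x^2 - 3*y^2 + 2*z^2 - 3

First, deg p = 4. The shape is more complex than any degree-3 surface.
Next, symmetries: every cross-section ⟂ z is a circle, so x, y appear only via x² + y².
Next, reading off the gridlines: a circular section at z = 0 has radius between 1 and 2.
Finally, assembling these constraints gives the stated polynomial.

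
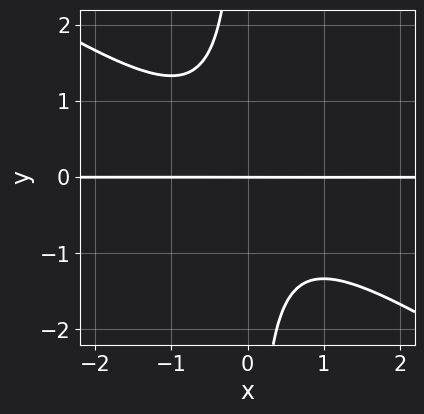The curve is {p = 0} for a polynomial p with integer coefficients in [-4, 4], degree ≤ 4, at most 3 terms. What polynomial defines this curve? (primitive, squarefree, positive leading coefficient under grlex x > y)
2*x^2*y + 3*x*y^2 + 2*y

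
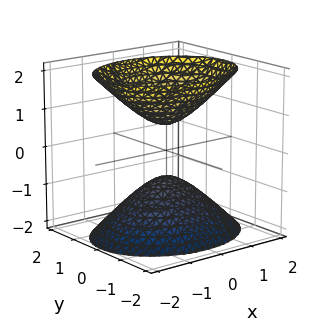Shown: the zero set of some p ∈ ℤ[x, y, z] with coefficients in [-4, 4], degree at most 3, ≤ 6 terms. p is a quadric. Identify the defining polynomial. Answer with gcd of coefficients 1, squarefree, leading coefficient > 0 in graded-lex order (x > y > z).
2*x^2 + 3*y^2 - 2*z^2 + 1

First, there are 2 components. They look like related sheets of one shape, so recover p as a whole.
Next, degree: two separate bowl-shaped sheets opening away from each other; a quadric, so deg p = 2.
Next, symmetries: mirror symmetry x ↦ −x ⇒ only even powers of x; it's symmetric under y → −y, forcing even powers of y; mirror symmetry z ↦ −z ⇒ only even powers of z.
Next, observable constraints: the surface avoids every integer x-axis point in the box; it misses every integer gridline on the y-axis.
Finally, putting this together gives p.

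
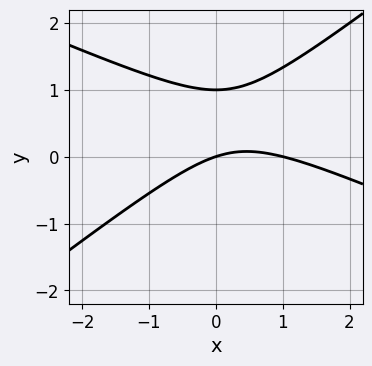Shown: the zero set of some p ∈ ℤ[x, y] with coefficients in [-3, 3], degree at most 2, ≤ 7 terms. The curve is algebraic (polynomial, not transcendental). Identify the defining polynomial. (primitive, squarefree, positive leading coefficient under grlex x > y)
x^2 + x*y - 3*y^2 - x + 3*y

(a) The degree is 2 — the shape is more complex than any degree-1 curve.
(b) Checking where it meets the axes: the x-axis gridline crossings are at x ∈ {0, 1}; the y-axis gridline crossings are at y ∈ {0, 1}.
(c) Putting this together gives p.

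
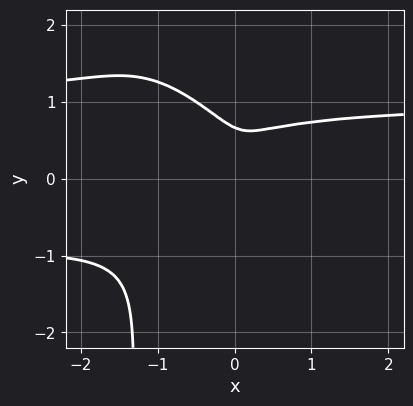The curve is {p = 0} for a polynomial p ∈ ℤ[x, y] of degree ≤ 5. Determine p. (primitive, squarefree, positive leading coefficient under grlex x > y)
2*x^2*y^2 + 2*x*y^3 + 3*y^3 - 2*x^2 - 2*y^2

(a) Degree: the shape is more complex than any degree-3 curve, so deg p = 4.
(b) Putting this together gives p.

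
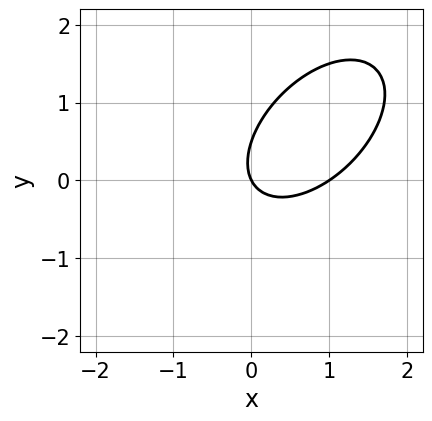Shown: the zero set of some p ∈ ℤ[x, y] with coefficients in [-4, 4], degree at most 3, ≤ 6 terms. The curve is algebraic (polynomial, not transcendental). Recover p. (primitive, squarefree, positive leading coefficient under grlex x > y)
1. deg p = 2.
2. Observable constraints: the x-axis gridline crossings are at x ∈ {0, 1}; one y-axis crossing is at y = 0.
3. Solving for integer coefficients yields p as stated.

2*x^2 - 2*x*y + 2*y^2 - 2*x - y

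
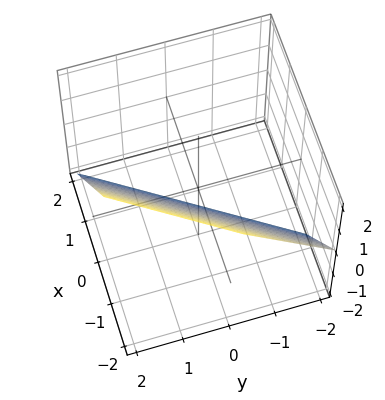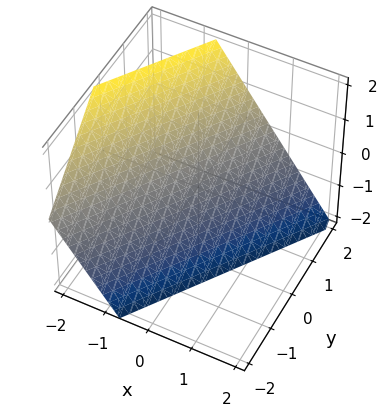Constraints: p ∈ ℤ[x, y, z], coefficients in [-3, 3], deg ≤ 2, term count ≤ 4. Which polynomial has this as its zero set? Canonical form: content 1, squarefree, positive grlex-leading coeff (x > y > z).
3*x - 2*y + 2*z + 2

First, deg p = 1. The surface is flat (a plane).
Then, checking where it meets the axes: it meets the z-axis at z = -1 (among the integer gridlines); one y-axis crossing is at y = 1.
Finally, these observations pin down the coefficients.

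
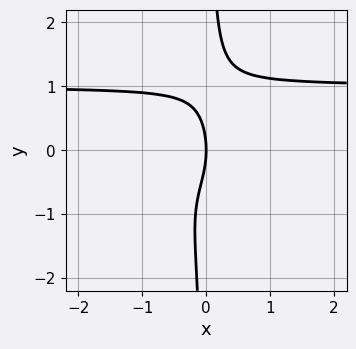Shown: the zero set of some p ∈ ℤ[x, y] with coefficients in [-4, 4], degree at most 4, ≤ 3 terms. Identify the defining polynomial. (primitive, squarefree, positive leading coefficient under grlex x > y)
3*x*y^3 - y^2 - 3*x

The degree is 4 — no degree-3 curve has this shape.
Observable constraints: it crosses the y-axis at the gridline y = 0; one x-axis crossing is at x = 0.
The integer polynomial consistent with all of this is the stated p.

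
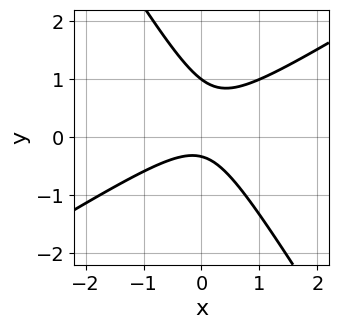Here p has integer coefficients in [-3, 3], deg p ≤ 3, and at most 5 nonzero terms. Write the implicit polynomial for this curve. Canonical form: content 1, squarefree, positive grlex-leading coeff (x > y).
1. deg p = 2. The shape is more complex than any degree-1 curve.
2. From the visible intercepts: it meets the y-axis at y = 1 (among the integer gridlines); the curve avoids every integer x-axis point in the box.
3. These observations pin down the coefficients.

3*x^2 - 3*x*y - 3*y^2 + 2*y + 1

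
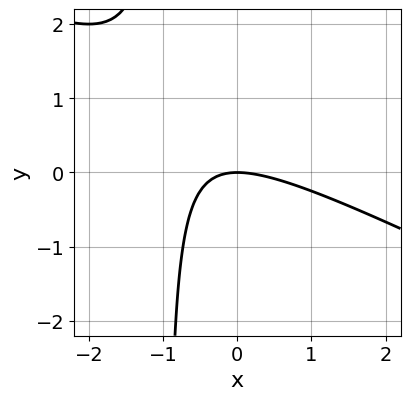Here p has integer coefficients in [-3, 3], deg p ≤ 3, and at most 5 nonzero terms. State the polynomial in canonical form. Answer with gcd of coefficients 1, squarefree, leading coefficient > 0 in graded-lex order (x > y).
The degree is 2 — a generic line meets the curve in up to 2 points.
Reading off the gridlines: one x-axis crossing is at x = 0; one y-axis crossing is at y = 0.
These observations pin down the coefficients.

x^2 + 2*x*y + 2*y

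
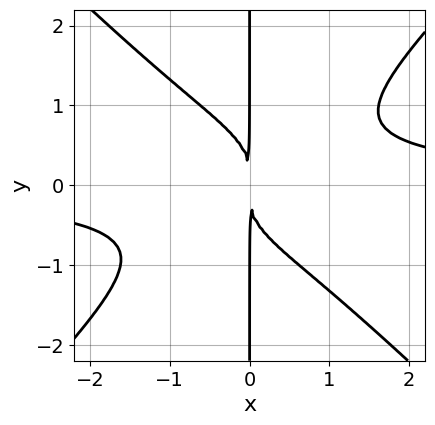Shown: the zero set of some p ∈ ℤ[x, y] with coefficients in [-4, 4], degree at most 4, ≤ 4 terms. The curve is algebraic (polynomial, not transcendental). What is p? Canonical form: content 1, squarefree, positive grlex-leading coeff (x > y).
x^3*y - x*y^3 - x^2

1. The degree is 4 — no degree-3 curve has this shape.
2. Against the integer gridlines: the visible y-axis segment lies entirely on the curve.
3. Fitting integer coefficients to these (and the overall shape) gives p.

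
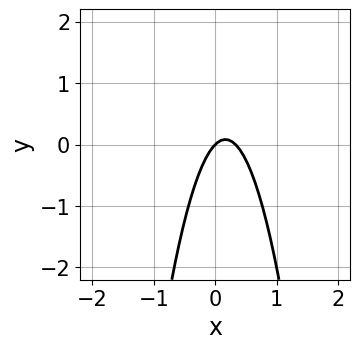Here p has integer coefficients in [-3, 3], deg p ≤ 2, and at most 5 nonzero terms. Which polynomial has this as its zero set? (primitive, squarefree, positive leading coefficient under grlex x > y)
3*x^2 - x + y

First, the degree is 2 — the shape is more complex than any degree-1 curve.
Next, observable constraints: it meets the x-axis at x = 0 (among the integer gridlines); it meets the y-axis at y = 0 (among the integer gridlines).
Finally, together with the visible shape, these determine p as stated.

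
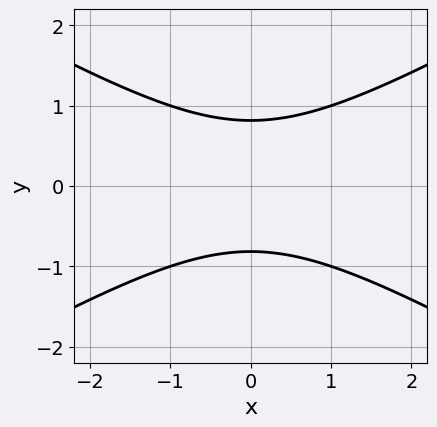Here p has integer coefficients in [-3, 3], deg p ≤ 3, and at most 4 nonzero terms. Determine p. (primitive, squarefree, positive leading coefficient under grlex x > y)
x^2 - 3*y^2 + 2

(a) Degree: the shape is more complex than any degree-1 curve, so deg p = 2.
(b) Symmetries: mirror symmetry y ↦ −y ⇒ only even powers of y; the x ↦ −x reflection is a symmetry, so x appears only in even powers.
(c) Reading off the gridlines: it misses every integer gridline on the x-axis.
(d) Together with the visible shape, these determine p as stated.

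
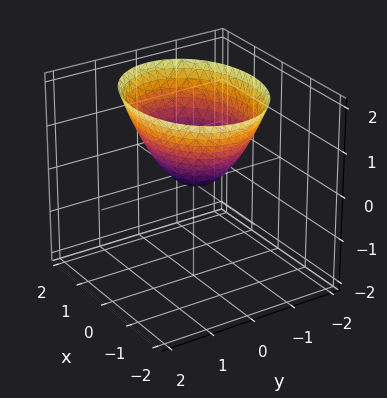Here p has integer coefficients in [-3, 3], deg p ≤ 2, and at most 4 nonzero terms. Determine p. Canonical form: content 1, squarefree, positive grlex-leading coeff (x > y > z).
(a) deg p = 2.
(b) Symmetries: mirror symmetry x ↦ −x ⇒ only even powers of x; the y ↦ −y reflection is a symmetry, so y appears only in even powers.
(c) From the visible intercepts: one z-axis crossing is at z = 0; it meets the y-axis at y = 0 (among the integer gridlines).
(d) Assembling these constraints gives the stated polynomial.

2*x^2 + 3*y^2 - 3*z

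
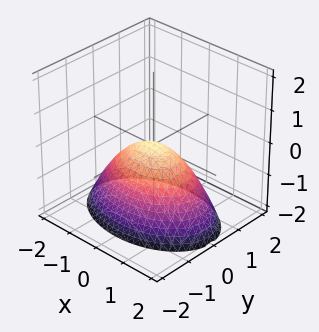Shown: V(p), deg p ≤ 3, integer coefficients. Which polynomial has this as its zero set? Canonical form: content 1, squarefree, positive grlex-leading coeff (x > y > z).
The degree is 2 — a paraboloid; a quadric.
Symmetries: the y ↦ −y reflection is a symmetry, so y appears only in even powers; mirror symmetry x ↦ −x ⇒ only even powers of x.
From the visible intercepts: it crosses the x-axis at the gridline x = 0; it crosses the z-axis at the gridline z = 0; one y-axis crossing is at y = 0.
The integer polynomial consistent with all of this is the stated p.

x^2 + 2*y^2 + 2*z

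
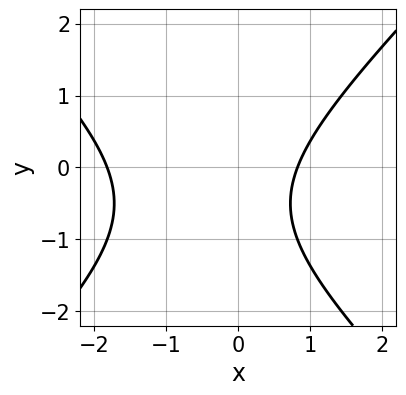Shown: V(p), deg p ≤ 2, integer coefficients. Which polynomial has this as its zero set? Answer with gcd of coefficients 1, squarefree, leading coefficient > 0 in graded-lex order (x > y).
2*x^2 - 2*y^2 + 2*x - 2*y - 3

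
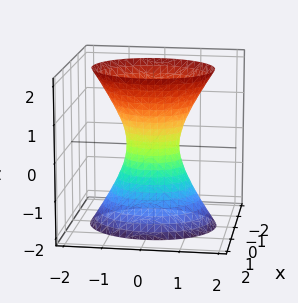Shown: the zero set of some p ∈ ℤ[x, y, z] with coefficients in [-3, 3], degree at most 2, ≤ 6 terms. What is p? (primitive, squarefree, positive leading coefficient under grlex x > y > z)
3*x^2 + 2*y^2 - z^2 - 1

First, the degree is 2 — one connected sheet with a waist; a quadric.
Next, symmetries: mirror symmetry x ↦ −x ⇒ only even powers of x; mirror symmetry y ↦ −y ⇒ only even powers of y; the z ↦ −z reflection is a symmetry, so z appears only in even powers.
Then, reading off the gridlines: it misses every integer gridline on the z-axis.
Finally, together with the visible shape, these determine p as stated.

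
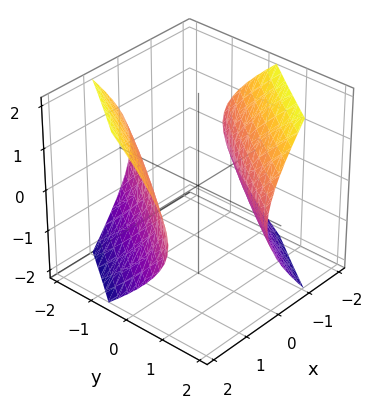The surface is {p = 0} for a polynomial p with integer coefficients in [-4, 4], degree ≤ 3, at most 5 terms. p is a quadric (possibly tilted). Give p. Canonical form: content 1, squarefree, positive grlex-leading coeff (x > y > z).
2*x^2 - 3*x*y + y^2 - 2*z^2 - 3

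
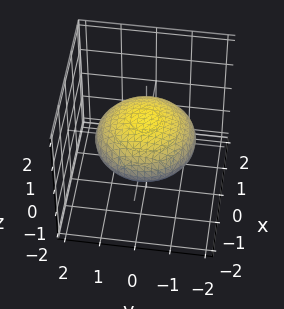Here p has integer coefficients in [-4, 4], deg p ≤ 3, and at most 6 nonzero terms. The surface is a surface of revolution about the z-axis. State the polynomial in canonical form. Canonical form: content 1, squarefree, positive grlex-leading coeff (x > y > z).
x^2 + y^2 + 3*z^2 - 2

First, deg p = 2.
Next, symmetry: the z-axis is an axis of rotation, so x and y enter only as x² + y².
Then, observable constraints: a circular section at z = 0 has radius between 1 and 2.
Finally, these observations pin down the coefficients.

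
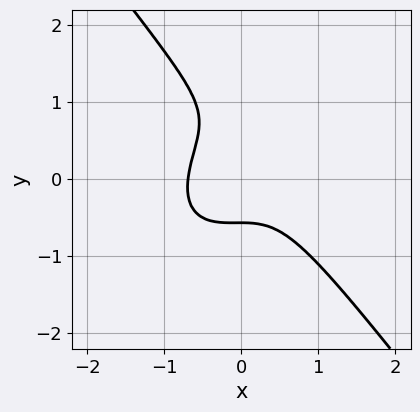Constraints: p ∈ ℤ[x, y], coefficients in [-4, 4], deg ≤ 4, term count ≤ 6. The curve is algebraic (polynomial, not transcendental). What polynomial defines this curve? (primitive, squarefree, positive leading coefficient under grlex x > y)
3*x^3 - x^2*y + 2*y^3 - 2*y^2 + 1

First, deg p = 3.
Finally, the integer polynomial consistent with all of this is the stated p.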